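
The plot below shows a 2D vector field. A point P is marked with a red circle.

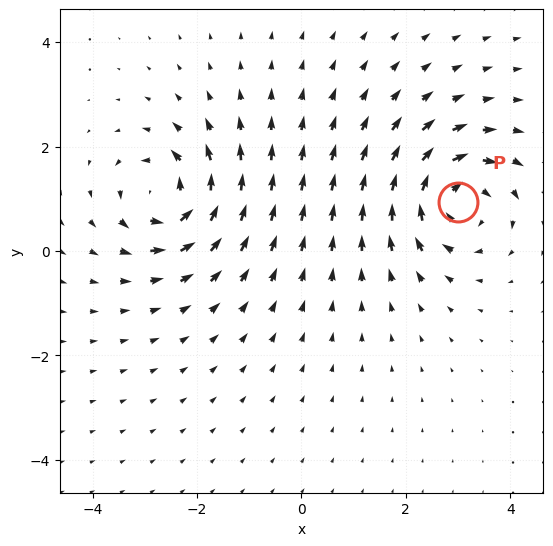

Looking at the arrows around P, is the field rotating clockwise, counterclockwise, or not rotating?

clockwise

Near P at (3.0, 0.9) the arrows circulate clockwise. The curl (z-component) there is about -6; negative curl means clockwise rotation.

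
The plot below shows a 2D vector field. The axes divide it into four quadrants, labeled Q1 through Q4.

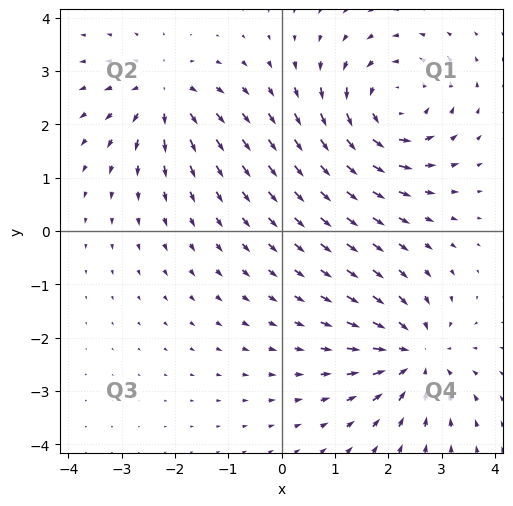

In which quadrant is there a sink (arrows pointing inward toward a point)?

The sink sits at approximately (2.5, -2.3), which lies in quadrant Q4. The divergence there is about -5, negative as expected for a sink.

Q4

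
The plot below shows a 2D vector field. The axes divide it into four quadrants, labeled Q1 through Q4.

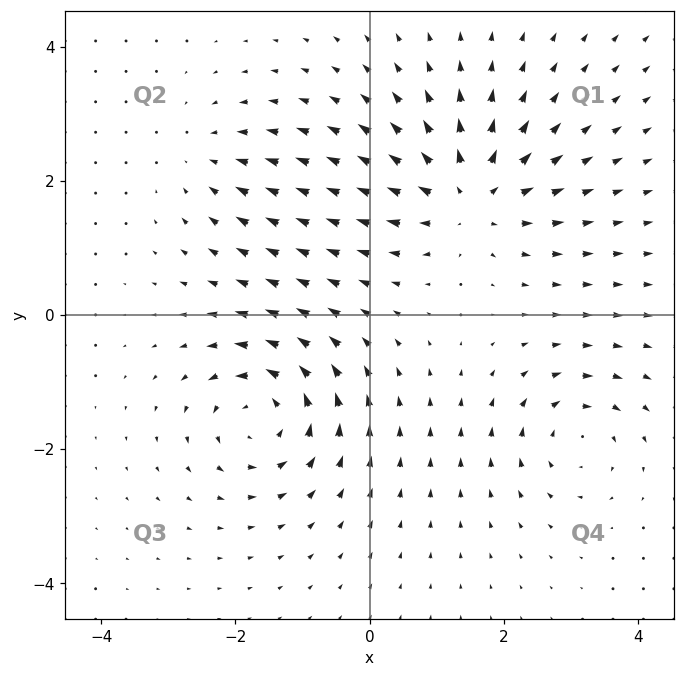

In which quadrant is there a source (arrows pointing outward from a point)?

Q1

The source sits at approximately (1.5, 1.8), which lies in quadrant Q1. The divergence there is about +5, positive as expected for a source.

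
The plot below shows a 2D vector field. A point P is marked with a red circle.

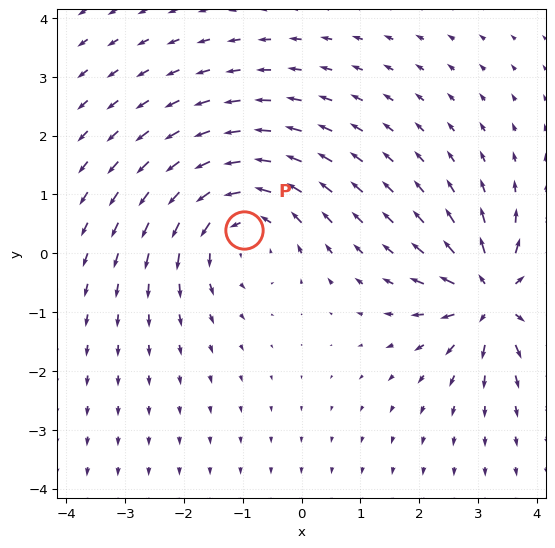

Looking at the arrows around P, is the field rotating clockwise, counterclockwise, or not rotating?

Near P at (-1.0, 0.4) the arrows circulate counterclockwise. The curl (z-component) there is about +4; positive curl means counterclockwise rotation.

counterclockwise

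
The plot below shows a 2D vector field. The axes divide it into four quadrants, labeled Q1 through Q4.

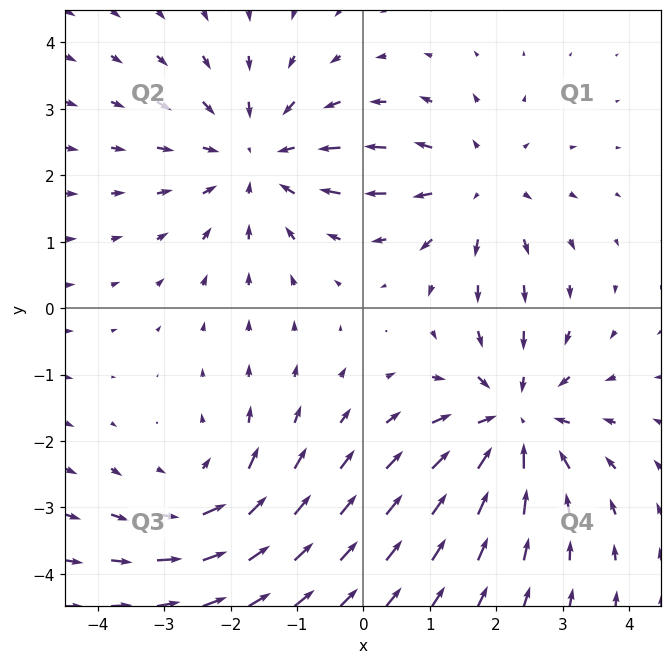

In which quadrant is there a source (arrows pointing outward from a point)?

The source sits at approximately (1.7, 1.8), which lies in quadrant Q1. The divergence there is about +3, positive as expected for a source.

Q1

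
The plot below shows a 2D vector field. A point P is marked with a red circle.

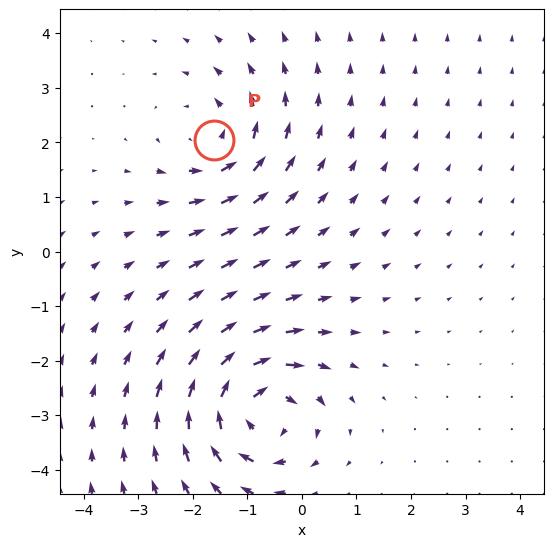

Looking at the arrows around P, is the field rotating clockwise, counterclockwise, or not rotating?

Near P at (-1.6, 2.0) the arrows circulate counterclockwise. The curl (z-component) there is about +3; positive curl means counterclockwise rotation.

counterclockwise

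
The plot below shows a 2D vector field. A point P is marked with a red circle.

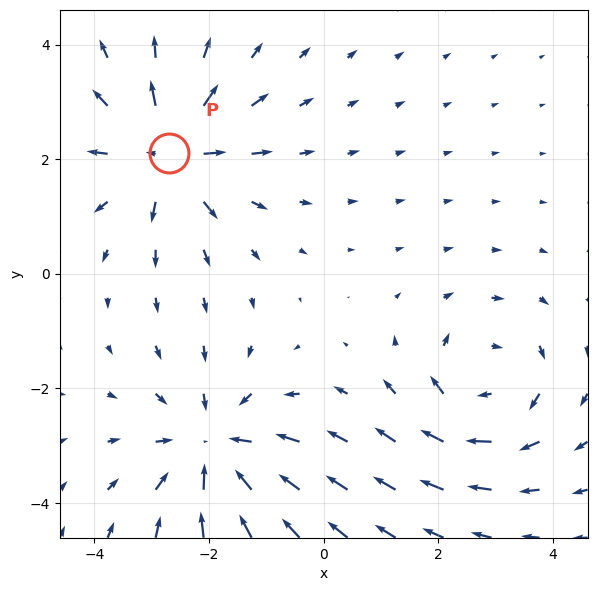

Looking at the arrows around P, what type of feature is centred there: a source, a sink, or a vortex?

At P (-2.7, 2.1) the arrows spread outward. Divergence about +4, curl ≈0 — positive divergence with near-zero curl is a source.

source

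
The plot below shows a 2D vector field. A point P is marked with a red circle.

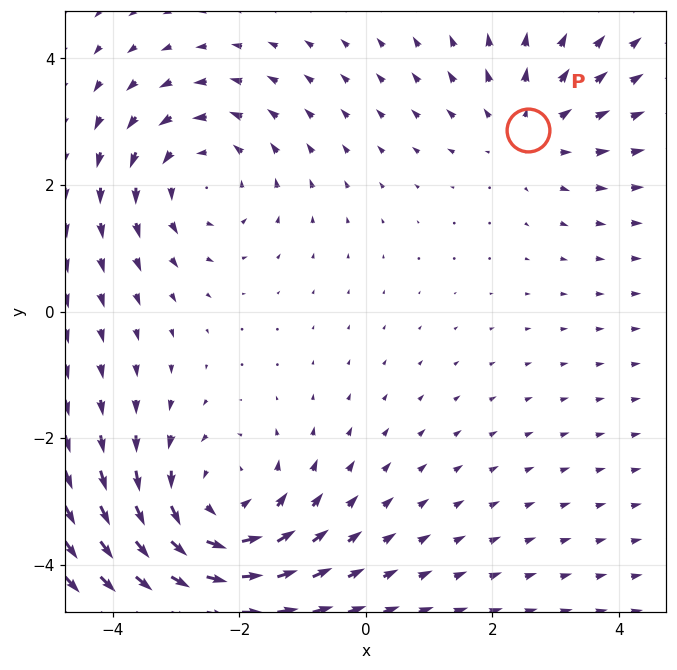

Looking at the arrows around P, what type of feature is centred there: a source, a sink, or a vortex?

At P (2.6, 2.9) the arrows spread outward. Divergence about +2, curl ≈0 — positive divergence with near-zero curl is a source.

source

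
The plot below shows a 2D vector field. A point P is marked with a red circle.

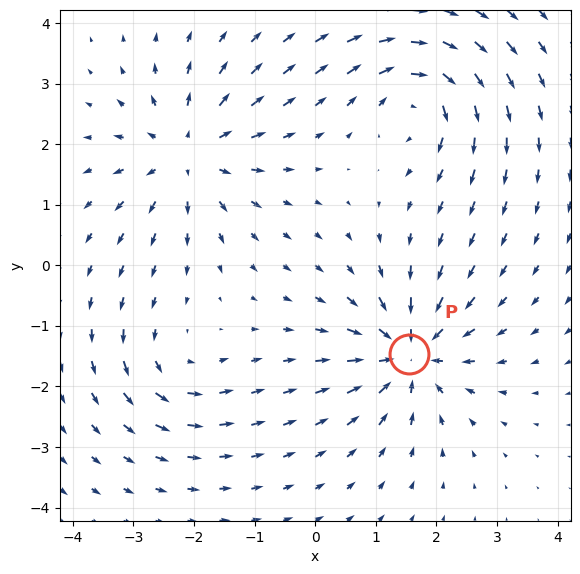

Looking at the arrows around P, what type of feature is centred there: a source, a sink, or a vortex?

At P (1.5, -1.5) the arrows converge inward. Divergence about -6, curl ≈0 — negative divergence with near-zero curl is a sink.

sink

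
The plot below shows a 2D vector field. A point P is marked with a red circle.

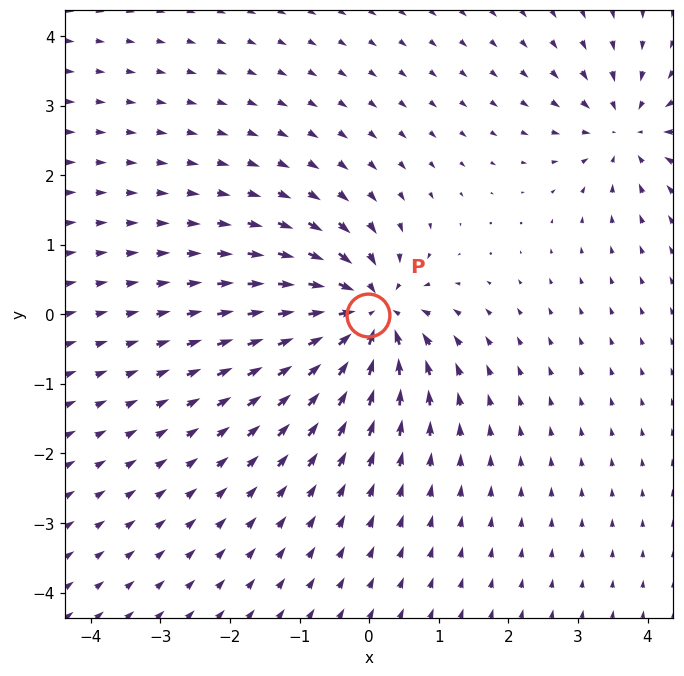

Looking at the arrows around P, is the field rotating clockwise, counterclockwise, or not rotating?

not rotating

Near P at (-0.0, -0.0) the arrows show no circulation. The curl there is ≈0.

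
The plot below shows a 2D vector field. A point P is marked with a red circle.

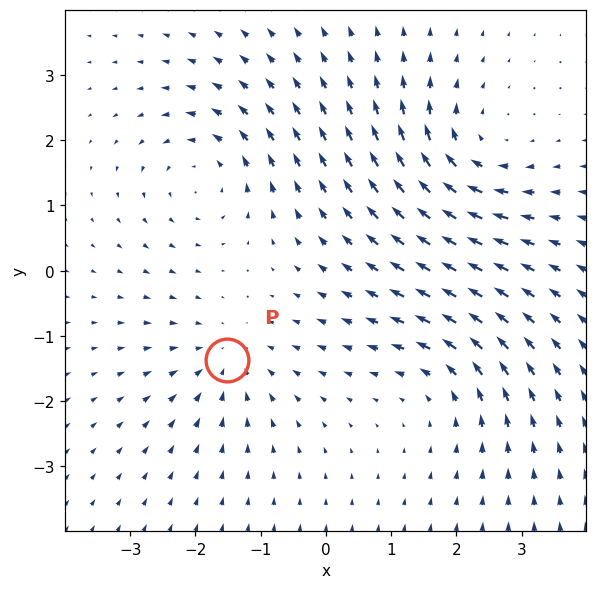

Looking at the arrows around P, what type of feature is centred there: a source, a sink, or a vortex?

At P (-1.5, -1.4) the arrows converge inward. Divergence about -4, curl ≈0 — negative divergence with near-zero curl is a sink.

sink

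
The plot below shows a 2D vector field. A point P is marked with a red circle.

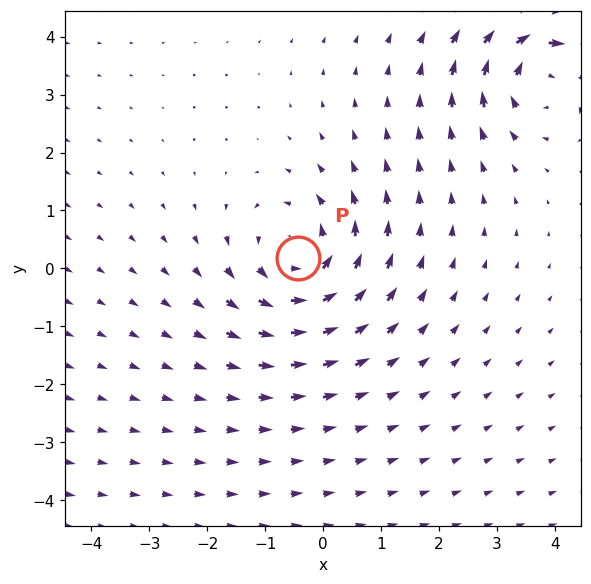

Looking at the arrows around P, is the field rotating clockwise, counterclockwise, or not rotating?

Near P at (-0.4, 0.2) the arrows circulate counterclockwise. The curl (z-component) there is about +4; positive curl means counterclockwise rotation.

counterclockwise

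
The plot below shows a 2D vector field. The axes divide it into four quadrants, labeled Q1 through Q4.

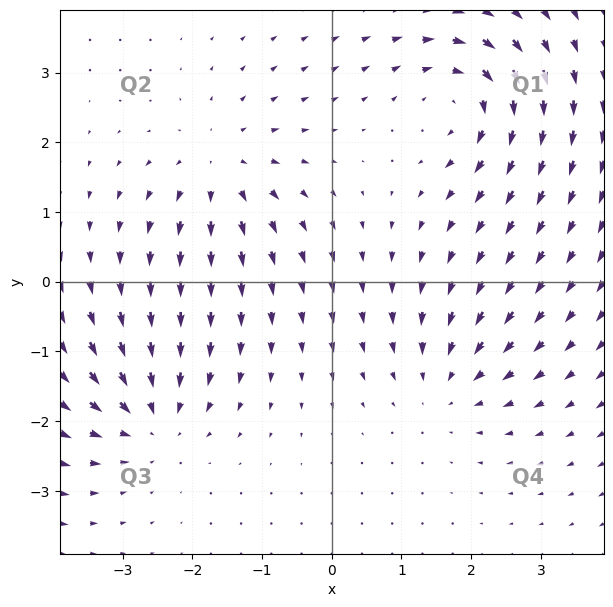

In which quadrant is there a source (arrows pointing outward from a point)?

The source sits at approximately (-1.6, 1.6), which lies in quadrant Q2. The divergence there is about +3, positive as expected for a source.

Q2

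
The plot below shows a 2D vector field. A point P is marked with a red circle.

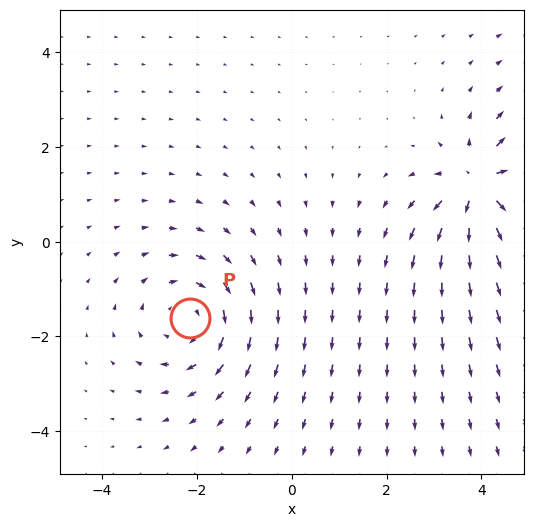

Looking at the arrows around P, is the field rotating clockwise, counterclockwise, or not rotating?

Near P at (-2.1, -1.6) the arrows circulate clockwise. The curl (z-component) there is about -3; negative curl means clockwise rotation.

clockwise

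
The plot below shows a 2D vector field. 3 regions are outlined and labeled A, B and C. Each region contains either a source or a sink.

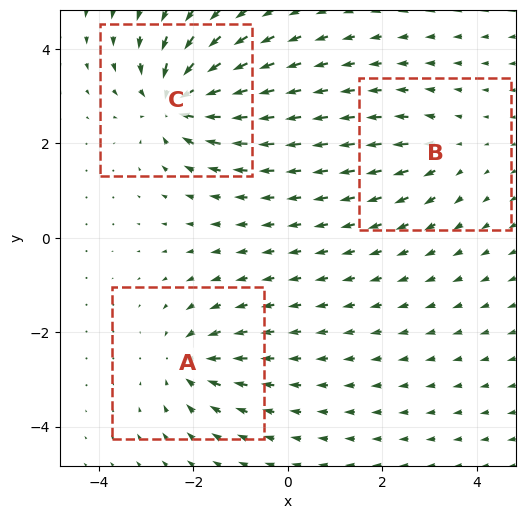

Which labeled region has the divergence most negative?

Divergence at each region's feature centre — A: about -4, B: about +3, C: about -6. Region C is most negative.

C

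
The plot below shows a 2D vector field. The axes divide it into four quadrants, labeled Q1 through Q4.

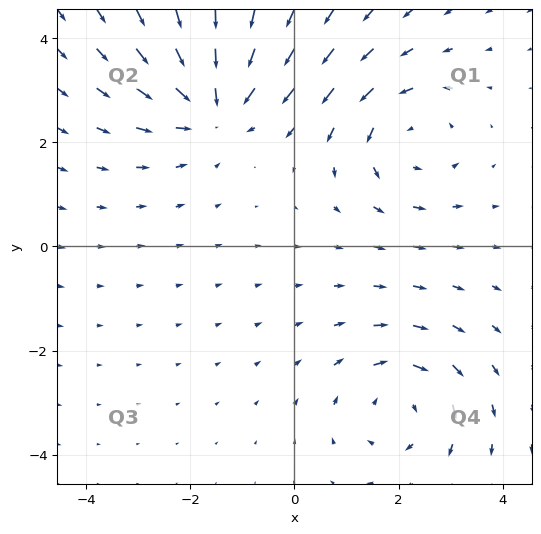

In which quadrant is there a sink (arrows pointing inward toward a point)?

Q2

The sink sits at approximately (-1.5, 2.8), which lies in quadrant Q2. The divergence there is about -4, negative as expected for a sink.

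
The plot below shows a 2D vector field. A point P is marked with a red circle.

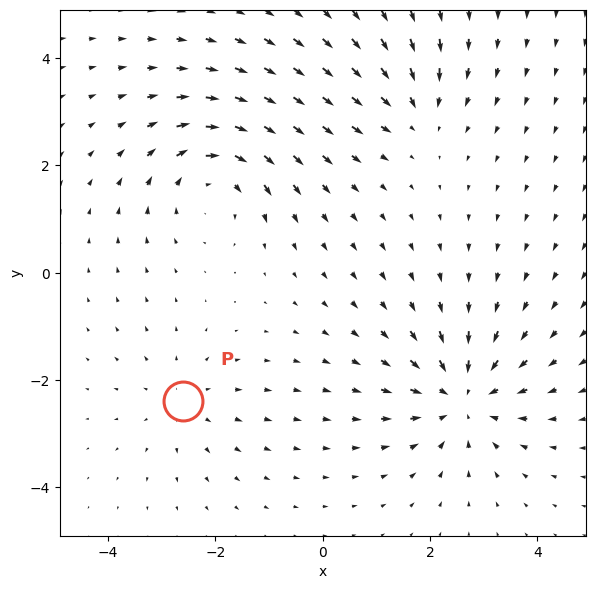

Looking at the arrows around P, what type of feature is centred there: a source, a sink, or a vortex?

At P (-2.6, -2.4) the arrows spread outward. Divergence about +2, curl ≈0 — positive divergence with near-zero curl is a source.

source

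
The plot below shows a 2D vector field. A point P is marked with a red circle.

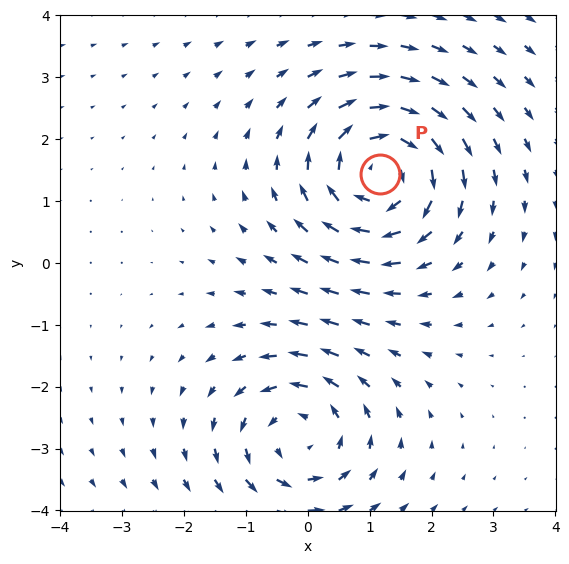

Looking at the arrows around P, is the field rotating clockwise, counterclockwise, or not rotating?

clockwise

Near P at (1.2, 1.4) the arrows circulate clockwise. The curl (z-component) there is about -5; negative curl means clockwise rotation.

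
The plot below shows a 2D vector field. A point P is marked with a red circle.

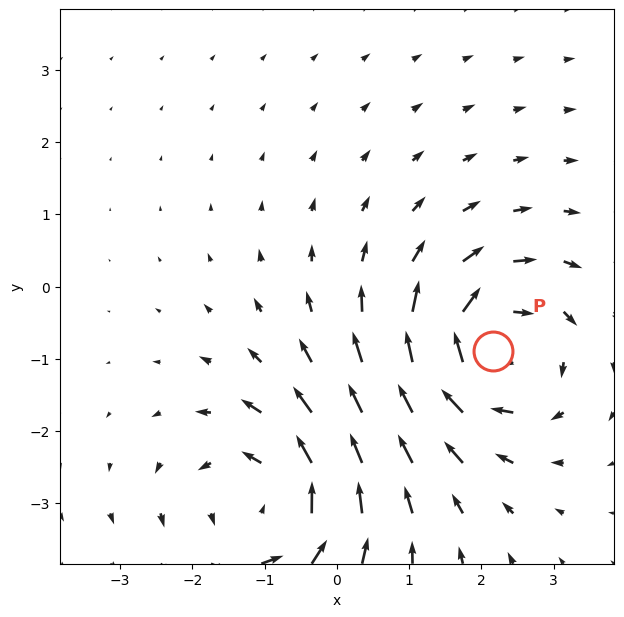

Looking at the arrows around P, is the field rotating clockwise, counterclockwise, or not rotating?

clockwise

Near P at (2.2, -0.9) the arrows circulate clockwise. The curl (z-component) there is about -4; negative curl means clockwise rotation.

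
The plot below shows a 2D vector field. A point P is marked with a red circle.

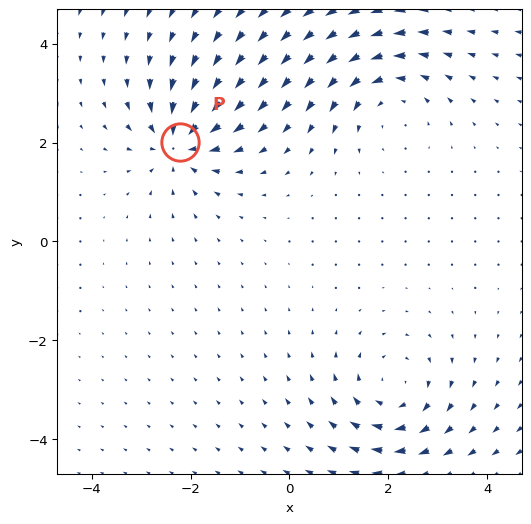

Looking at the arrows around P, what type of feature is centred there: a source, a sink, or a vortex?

sink

At P (-2.2, 2.0) the arrows converge inward. Divergence about -5, curl ≈0 — negative divergence with near-zero curl is a sink.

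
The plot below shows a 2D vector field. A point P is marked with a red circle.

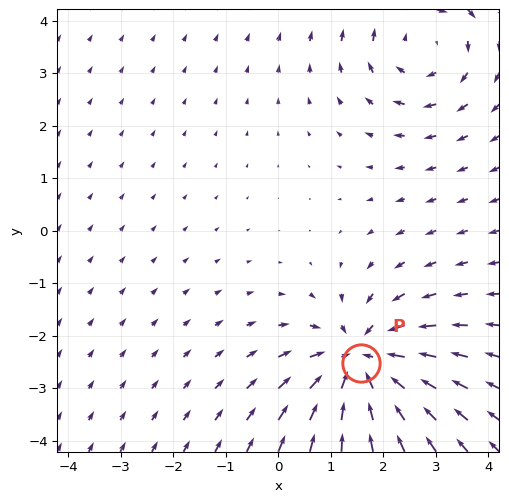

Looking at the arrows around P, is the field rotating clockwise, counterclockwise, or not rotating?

Near P at (1.6, -2.5) the arrows show no circulation. The curl there is ≈0.

not rotating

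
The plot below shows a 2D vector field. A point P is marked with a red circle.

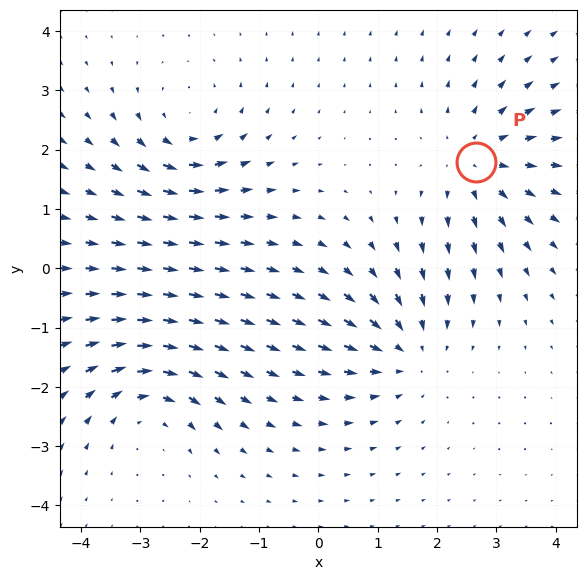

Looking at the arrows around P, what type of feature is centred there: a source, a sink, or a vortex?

At P (2.7, 1.8) the arrows spread outward. Divergence about +3, curl ≈0 — positive divergence with near-zero curl is a source.

source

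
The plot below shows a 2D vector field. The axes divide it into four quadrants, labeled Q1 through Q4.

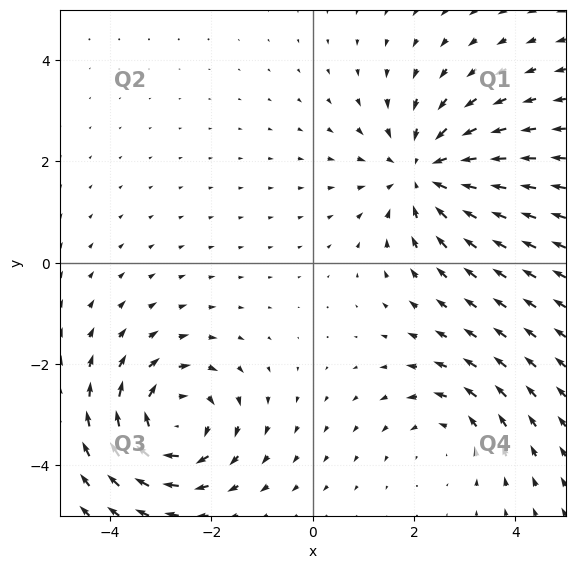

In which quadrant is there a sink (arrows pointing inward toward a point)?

Q1

The sink sits at approximately (2.2, 1.8), which lies in quadrant Q1. The divergence there is about -4, negative as expected for a sink.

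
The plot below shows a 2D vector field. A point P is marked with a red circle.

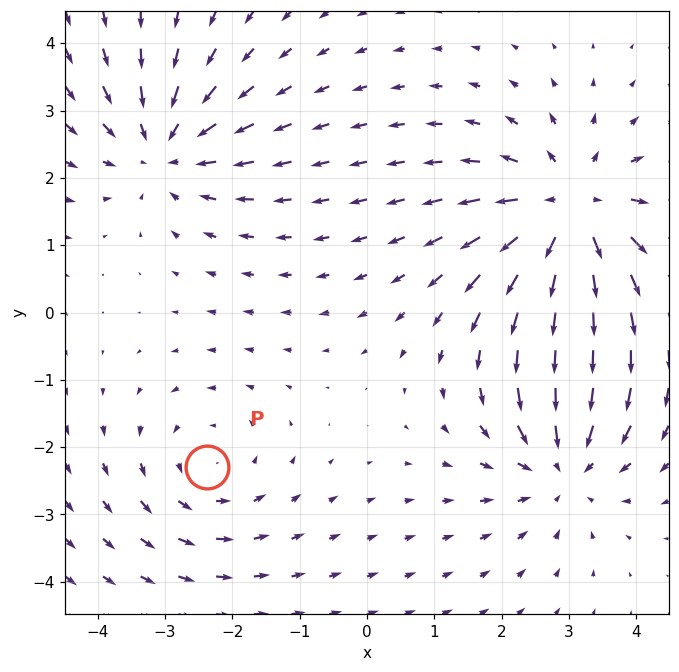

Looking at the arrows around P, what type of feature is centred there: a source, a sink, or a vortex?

At P (-2.4, -2.3) the arrows circulate counterclockwise. Divergence ≈0, curl about +2 — near-zero divergence with nonzero curl is a vortex.

vortex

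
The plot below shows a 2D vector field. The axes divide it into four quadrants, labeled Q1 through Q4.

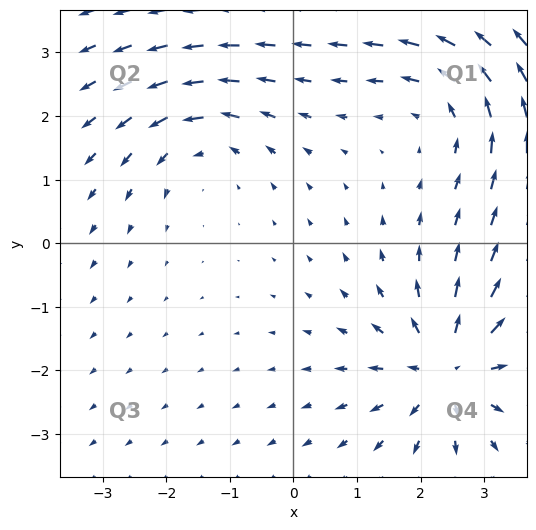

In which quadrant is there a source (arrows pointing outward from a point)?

The source sits at approximately (2.4, -2.0), which lies in quadrant Q4. The divergence there is about +5, positive as expected for a source.

Q4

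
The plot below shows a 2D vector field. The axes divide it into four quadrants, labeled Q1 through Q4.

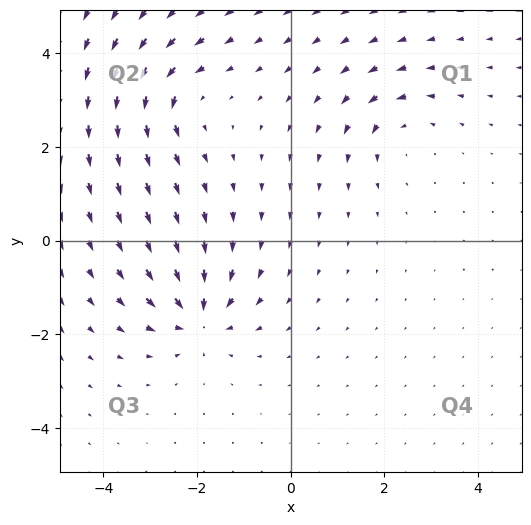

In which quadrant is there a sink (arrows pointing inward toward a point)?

The sink sits at approximately (-2.0, -1.6), which lies in quadrant Q3. The divergence there is about -6, negative as expected for a sink.

Q3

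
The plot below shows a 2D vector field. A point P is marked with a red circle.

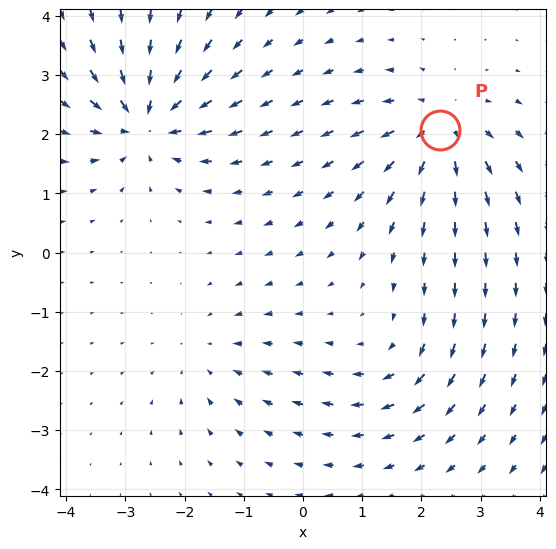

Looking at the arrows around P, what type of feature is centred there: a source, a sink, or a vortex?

At P (2.3, 2.1) the arrows spread outward. Divergence about +5, curl ≈0 — positive divergence with near-zero curl is a source.

source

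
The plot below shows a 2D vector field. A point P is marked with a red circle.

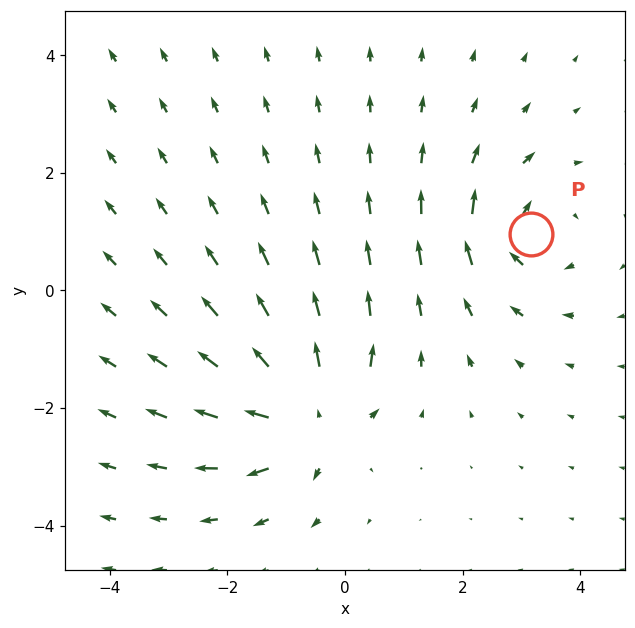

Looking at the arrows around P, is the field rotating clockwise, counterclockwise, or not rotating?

clockwise

Near P at (3.2, 1.0) the arrows circulate clockwise. The curl (z-component) there is about -3; negative curl means clockwise rotation.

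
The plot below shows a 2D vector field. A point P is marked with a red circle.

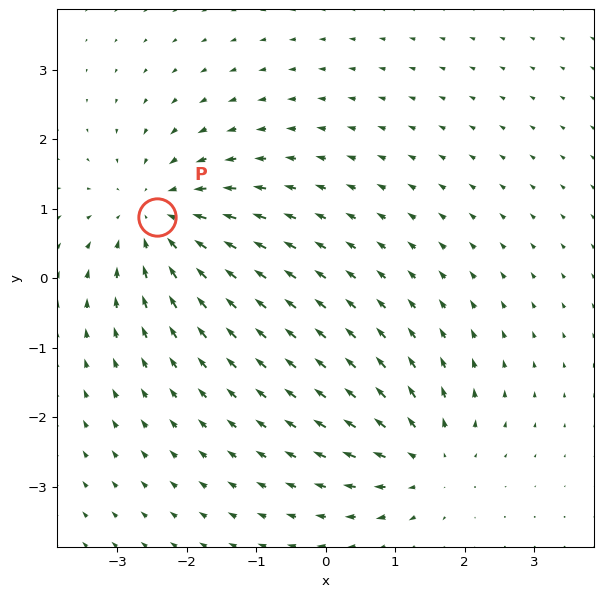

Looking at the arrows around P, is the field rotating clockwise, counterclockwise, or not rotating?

Near P at (-2.4, 0.9) the arrows show no circulation. The curl there is ≈0.

not rotating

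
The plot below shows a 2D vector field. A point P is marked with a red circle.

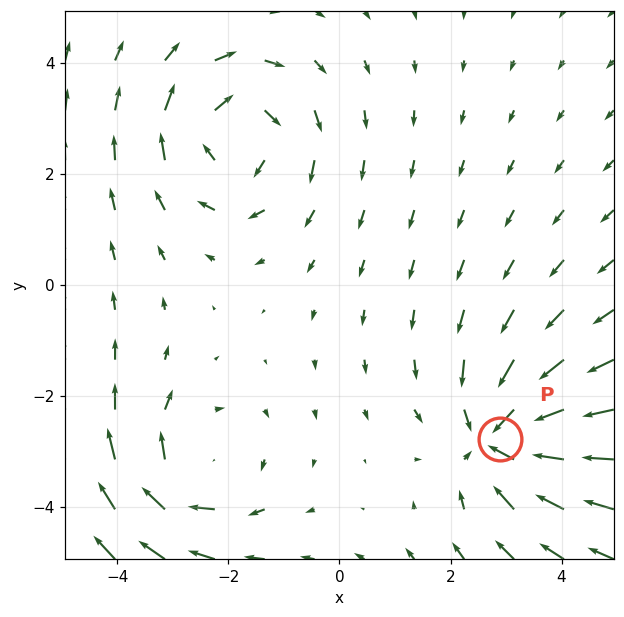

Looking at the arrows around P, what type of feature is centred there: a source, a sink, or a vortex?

At P (2.9, -2.8) the arrows converge inward. Divergence about -4, curl ≈0 — negative divergence with near-zero curl is a sink.

sink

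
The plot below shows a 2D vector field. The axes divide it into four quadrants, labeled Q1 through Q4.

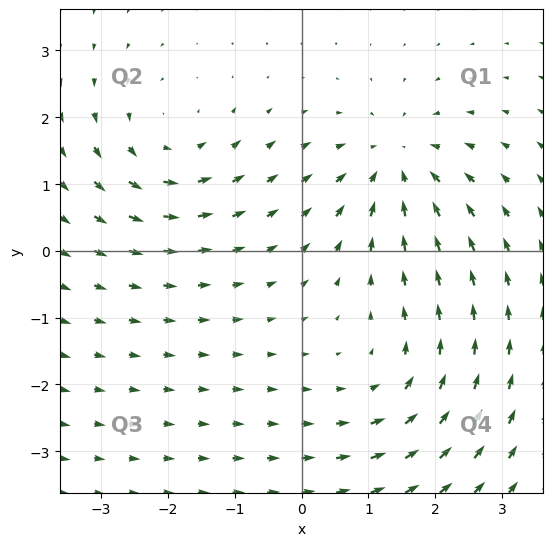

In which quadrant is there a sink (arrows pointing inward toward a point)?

The sink sits at approximately (1.4, 1.3), which lies in quadrant Q1. The divergence there is about -4, negative as expected for a sink.

Q1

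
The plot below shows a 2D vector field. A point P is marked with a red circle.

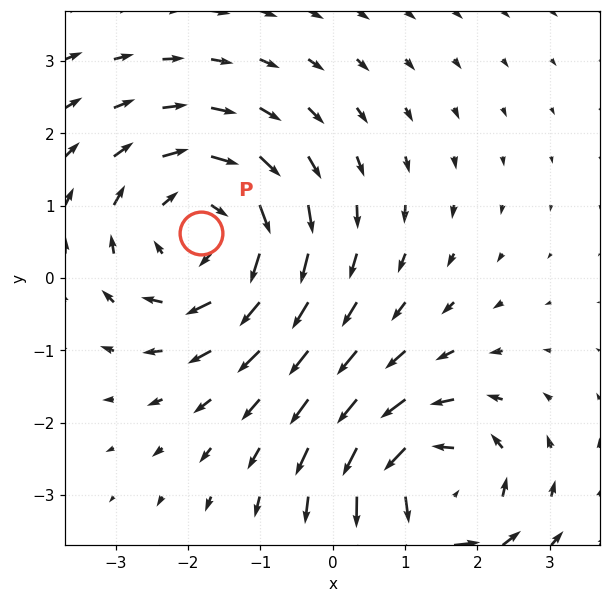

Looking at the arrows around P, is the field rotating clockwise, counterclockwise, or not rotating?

clockwise

Near P at (-1.8, 0.6) the arrows circulate clockwise. The curl (z-component) there is about -3; negative curl means clockwise rotation.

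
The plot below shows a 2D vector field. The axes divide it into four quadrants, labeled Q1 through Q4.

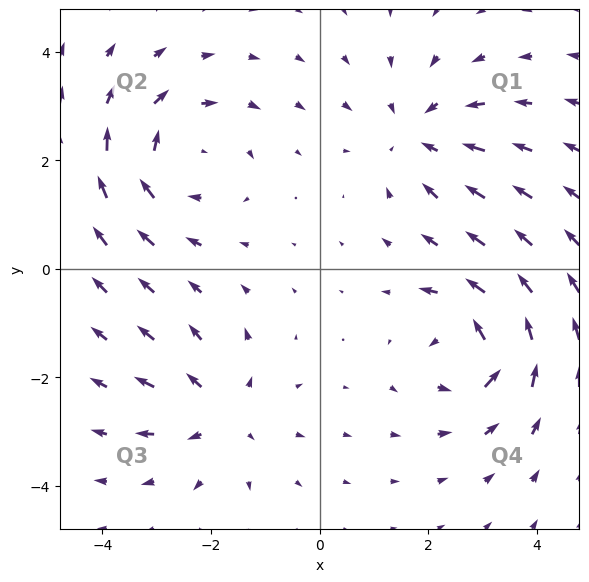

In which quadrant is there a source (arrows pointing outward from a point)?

Q3

The source sits at approximately (-1.8, -2.7), which lies in quadrant Q3. The divergence there is about +4, positive as expected for a source.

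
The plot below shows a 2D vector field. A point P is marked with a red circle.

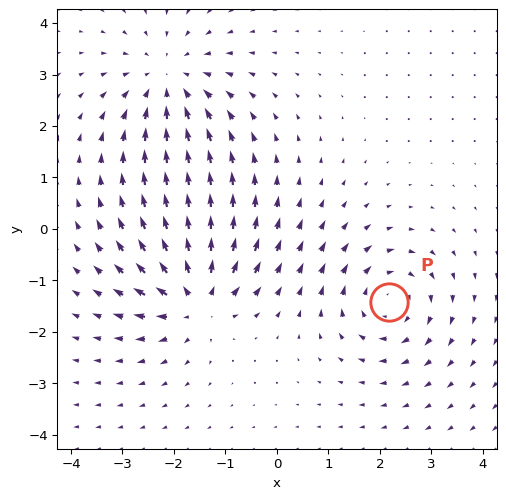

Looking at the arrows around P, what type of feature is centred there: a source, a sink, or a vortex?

vortex

At P (2.2, -1.4) the arrows circulate clockwise. Divergence ≈0, curl about -3 — near-zero divergence with nonzero curl is a vortex.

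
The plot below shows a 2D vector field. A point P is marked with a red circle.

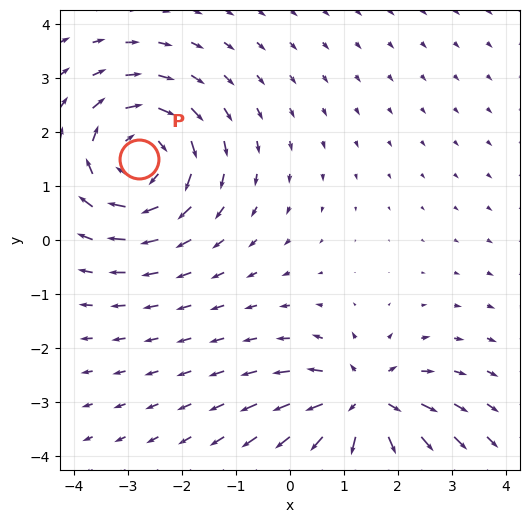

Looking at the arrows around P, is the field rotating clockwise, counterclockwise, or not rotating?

Near P at (-2.8, 1.5) the arrows circulate clockwise. The curl (z-component) there is about -4; negative curl means clockwise rotation.

clockwise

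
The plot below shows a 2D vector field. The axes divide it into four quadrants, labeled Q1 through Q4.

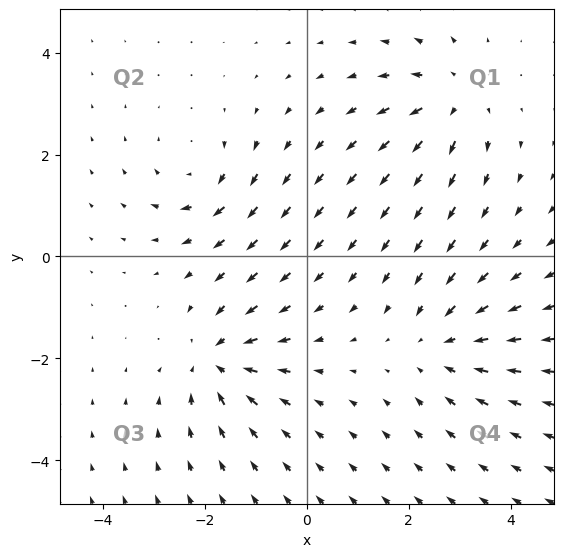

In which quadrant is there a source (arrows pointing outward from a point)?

Q1

The source sits at approximately (2.9, 3.1), which lies in quadrant Q1. The divergence there is about +4, positive as expected for a source.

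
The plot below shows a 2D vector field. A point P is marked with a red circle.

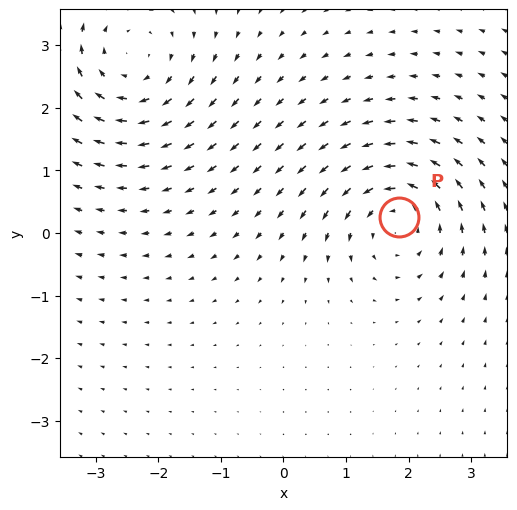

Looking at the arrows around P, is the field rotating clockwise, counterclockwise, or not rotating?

Near P at (1.9, 0.3) the arrows circulate counterclockwise. The curl (z-component) there is about +4; positive curl means counterclockwise rotation.

counterclockwise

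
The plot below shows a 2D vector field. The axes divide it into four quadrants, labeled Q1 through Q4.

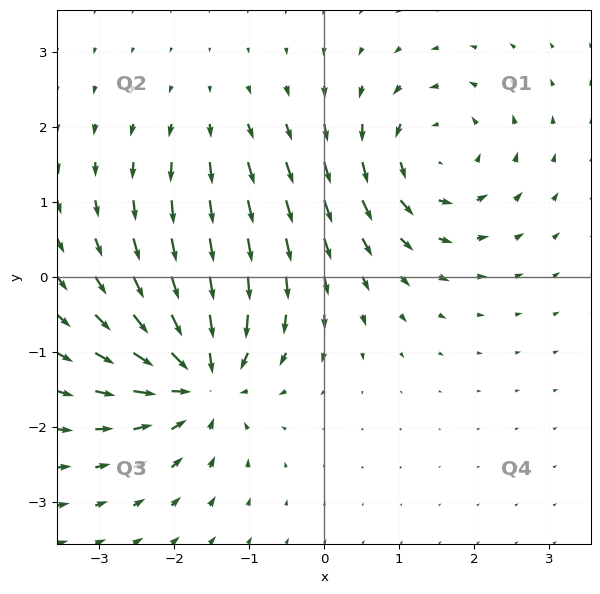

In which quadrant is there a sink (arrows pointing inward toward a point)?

Q3

The sink sits at approximately (-1.6, -1.3), which lies in quadrant Q3. The divergence there is about -6, negative as expected for a sink.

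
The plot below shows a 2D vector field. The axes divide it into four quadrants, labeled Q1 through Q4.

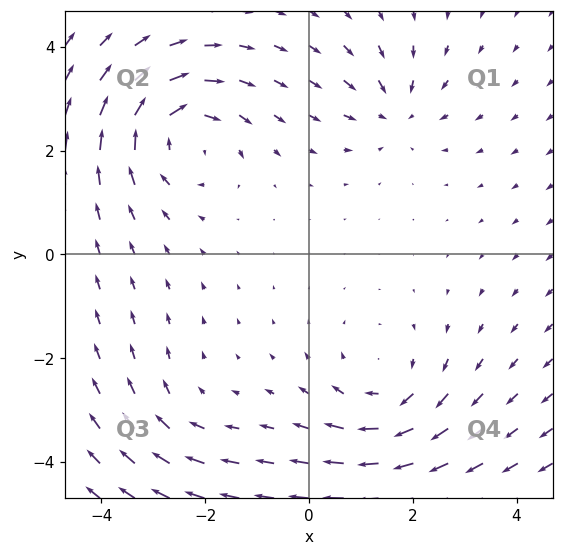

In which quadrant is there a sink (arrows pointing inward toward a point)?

Q1

The sink sits at approximately (1.7, 2.8), which lies in quadrant Q1. The divergence there is about -4, negative as expected for a sink.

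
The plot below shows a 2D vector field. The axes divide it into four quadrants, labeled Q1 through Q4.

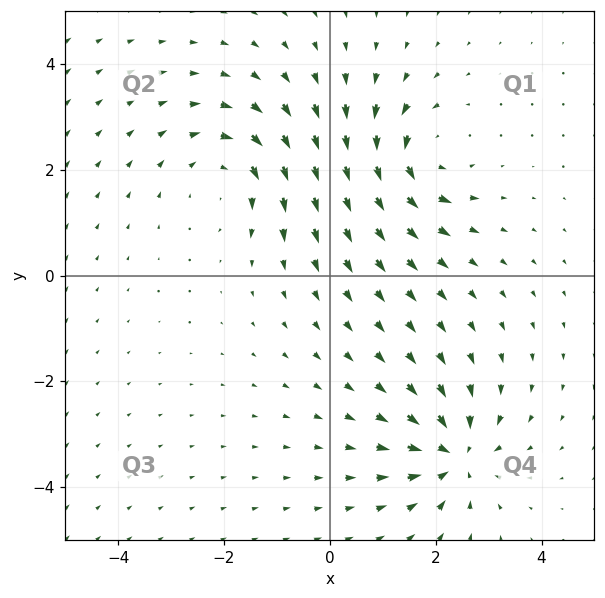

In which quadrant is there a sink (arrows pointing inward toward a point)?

Q4

The sink sits at approximately (2.4, -3.4), which lies in quadrant Q4. The divergence there is about -6, negative as expected for a sink.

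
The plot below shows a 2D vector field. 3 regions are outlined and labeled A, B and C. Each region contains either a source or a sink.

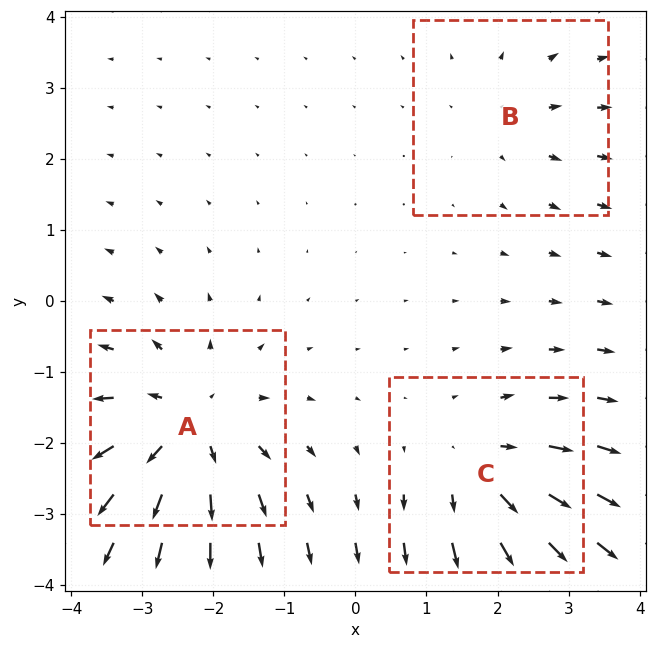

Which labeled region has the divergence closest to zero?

Divergence at each region's feature centre — A: about +5, B: about +2, C: about +3. Region B is closest to zero.

B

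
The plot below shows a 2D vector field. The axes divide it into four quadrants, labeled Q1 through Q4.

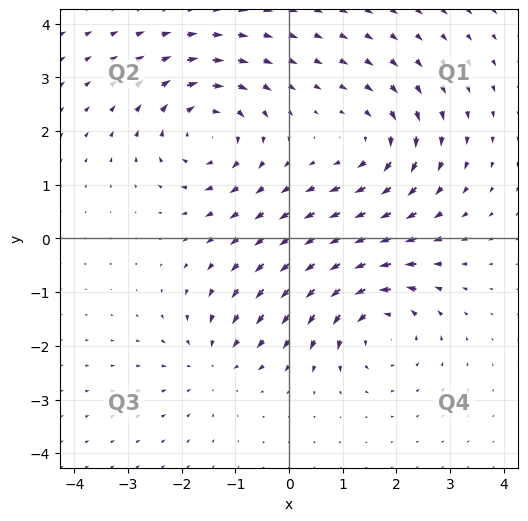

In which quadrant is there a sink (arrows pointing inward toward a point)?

The sink sits at approximately (-1.4, -2.3), which lies in quadrant Q3. The divergence there is about -4, negative as expected for a sink.

Q3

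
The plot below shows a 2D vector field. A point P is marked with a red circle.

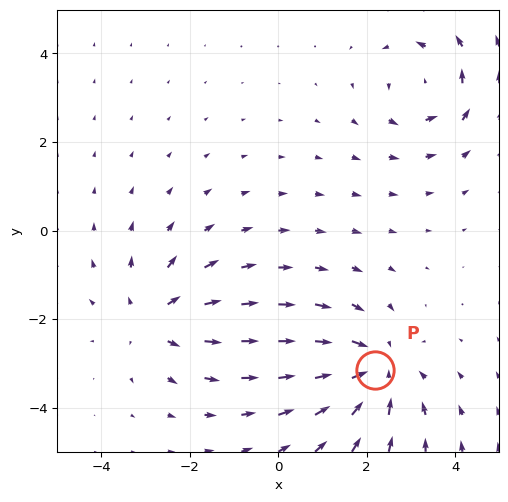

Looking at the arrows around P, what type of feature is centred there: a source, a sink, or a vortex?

At P (2.2, -3.1) the arrows converge inward. Divergence about -4, curl ≈0 — negative divergence with near-zero curl is a sink.

sink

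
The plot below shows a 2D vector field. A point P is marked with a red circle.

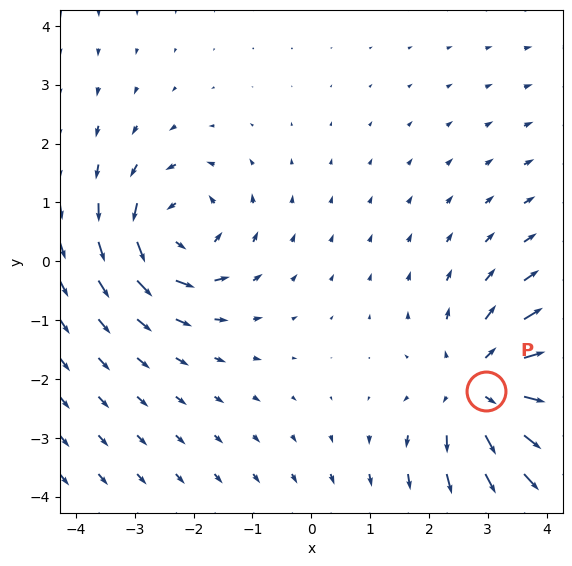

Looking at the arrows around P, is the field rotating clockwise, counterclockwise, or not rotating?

Near P at (3.0, -2.2) the arrows show no circulation. The curl there is ≈0.

not rotating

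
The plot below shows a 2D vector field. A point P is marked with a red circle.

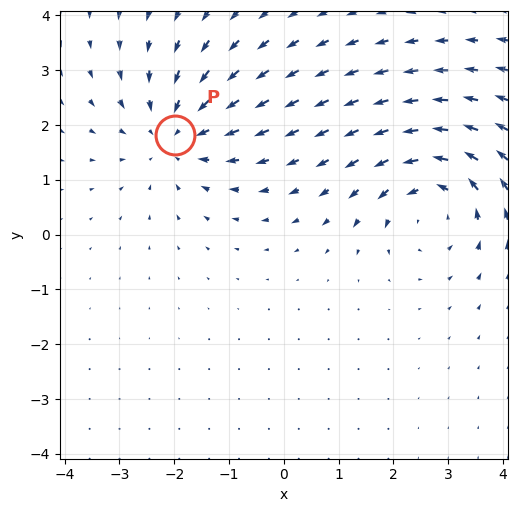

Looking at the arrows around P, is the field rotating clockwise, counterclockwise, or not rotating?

Near P at (-2.0, 1.8) the arrows show no circulation. The curl there is ≈0.

not rotating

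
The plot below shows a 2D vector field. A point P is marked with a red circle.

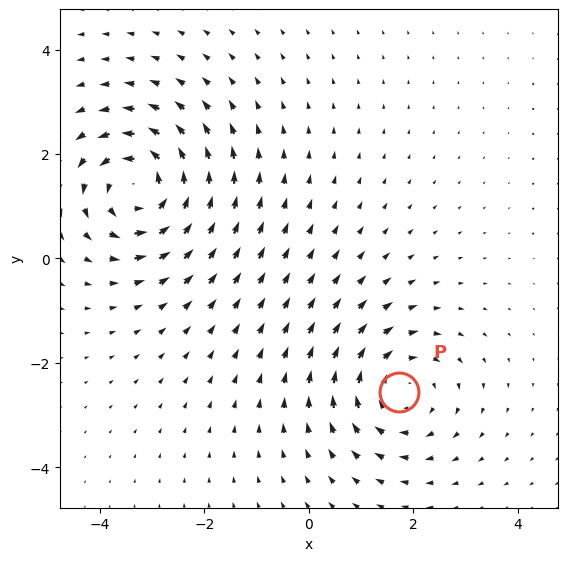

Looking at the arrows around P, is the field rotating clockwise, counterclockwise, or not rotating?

Near P at (1.7, -2.6) the arrows circulate clockwise. The curl (z-component) there is about -4; negative curl means clockwise rotation.

clockwise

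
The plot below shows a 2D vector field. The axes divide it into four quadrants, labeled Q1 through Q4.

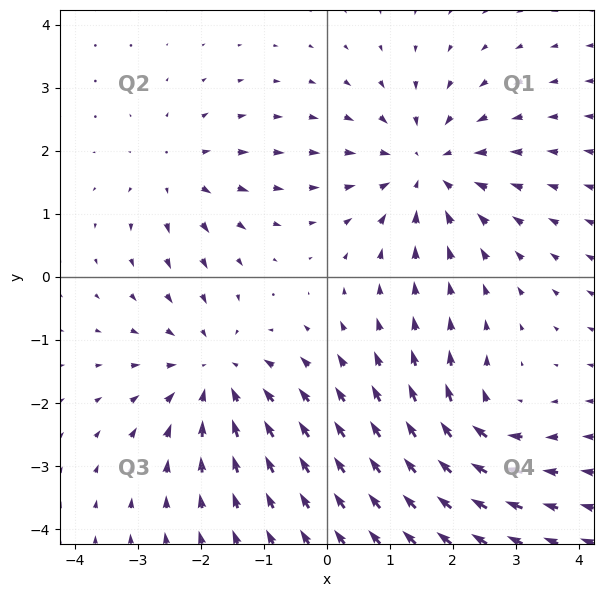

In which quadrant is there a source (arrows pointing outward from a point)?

The source sits at approximately (-2.4, 1.6), which lies in quadrant Q2. The divergence there is about +3, positive as expected for a source.

Q2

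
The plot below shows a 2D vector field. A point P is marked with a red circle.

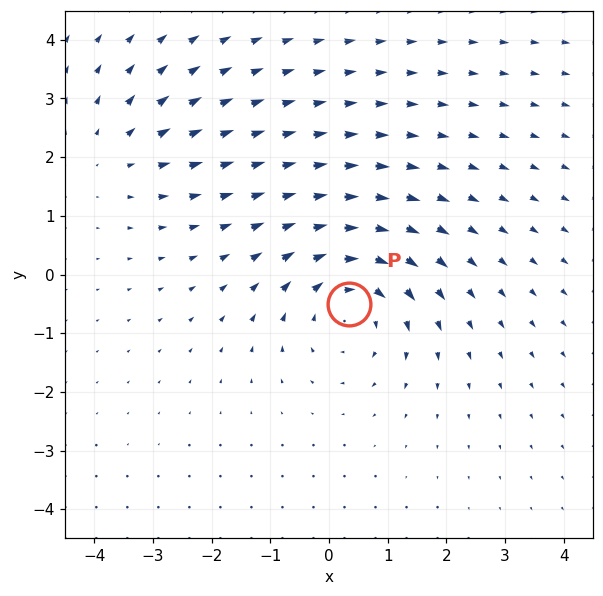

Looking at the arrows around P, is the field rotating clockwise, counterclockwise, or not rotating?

clockwise

Near P at (0.3, -0.5) the arrows circulate clockwise. The curl (z-component) there is about -4; negative curl means clockwise rotation.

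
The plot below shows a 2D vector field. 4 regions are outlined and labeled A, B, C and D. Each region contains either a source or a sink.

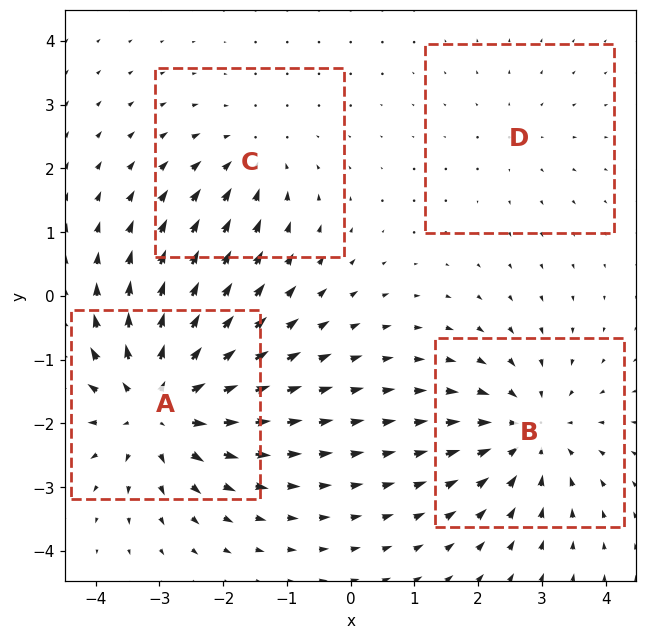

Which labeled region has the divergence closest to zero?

D

Divergence at each region's feature centre — A: about +6, B: about -5, C: about -3, D: about +2. Region D is closest to zero.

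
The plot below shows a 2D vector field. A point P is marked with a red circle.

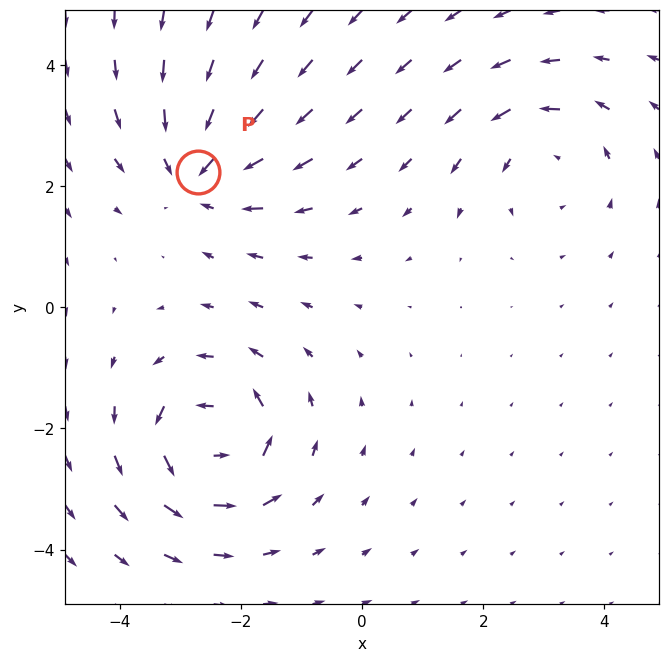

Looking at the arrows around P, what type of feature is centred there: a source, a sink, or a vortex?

sink

At P (-2.7, 2.2) the arrows converge inward. Divergence about -3, curl ≈0 — negative divergence with near-zero curl is a sink.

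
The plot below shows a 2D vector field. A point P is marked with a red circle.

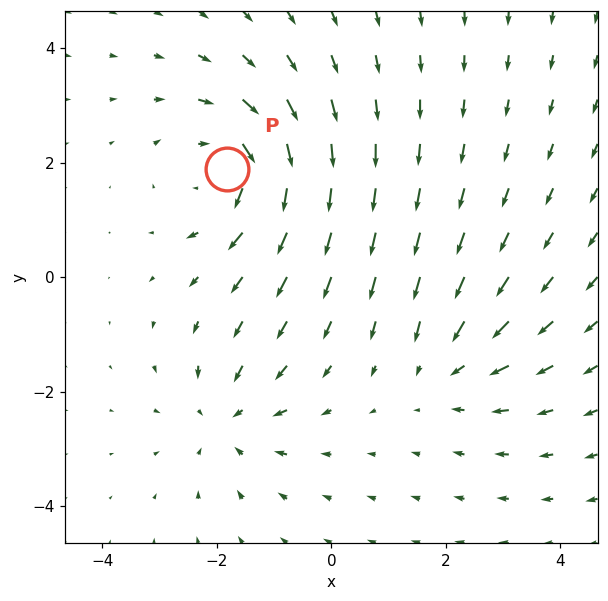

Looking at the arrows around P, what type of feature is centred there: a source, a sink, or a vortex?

At P (-1.8, 1.9) the arrows circulate clockwise. Divergence ≈0, curl about -4 — near-zero divergence with nonzero curl is a vortex.

vortex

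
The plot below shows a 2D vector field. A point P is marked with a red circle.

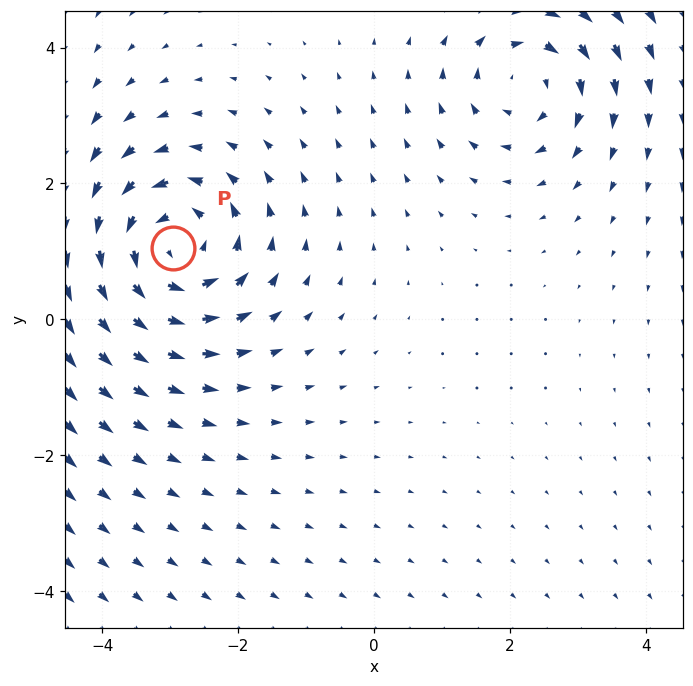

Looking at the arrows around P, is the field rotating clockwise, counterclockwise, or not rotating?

Near P at (-3.0, 1.1) the arrows circulate counterclockwise. The curl (z-component) there is about +4; positive curl means counterclockwise rotation.

counterclockwise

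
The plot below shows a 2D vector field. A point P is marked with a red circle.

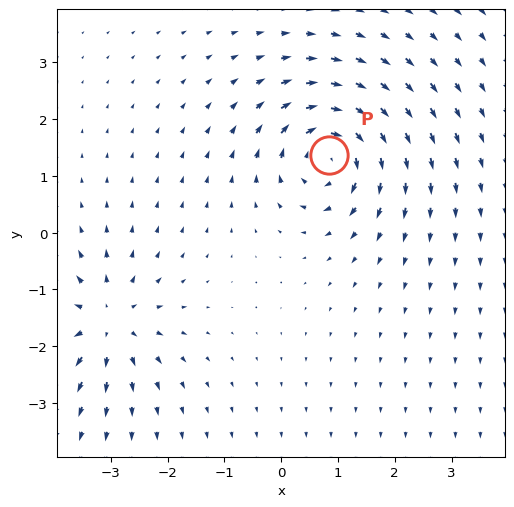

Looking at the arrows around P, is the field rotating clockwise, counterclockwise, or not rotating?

Near P at (0.8, 1.4) the arrows circulate clockwise. The curl (z-component) there is about -7; negative curl means clockwise rotation.

clockwise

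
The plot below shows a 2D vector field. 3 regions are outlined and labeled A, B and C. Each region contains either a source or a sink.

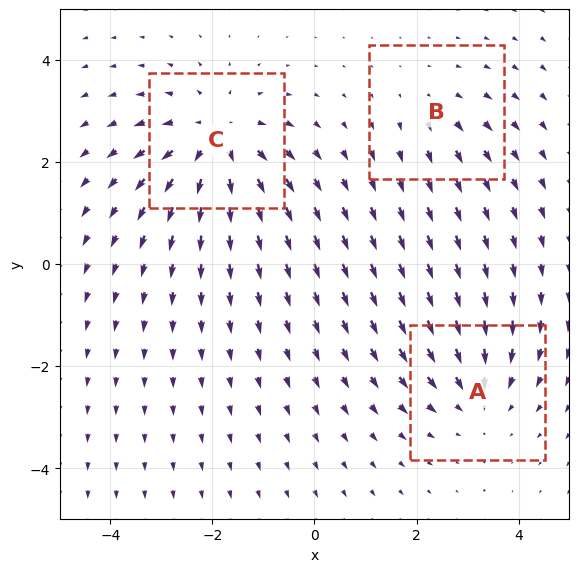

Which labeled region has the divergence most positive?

C

Divergence at each region's feature centre — A: about -3, B: about +2, C: about +4. Region C is most positive.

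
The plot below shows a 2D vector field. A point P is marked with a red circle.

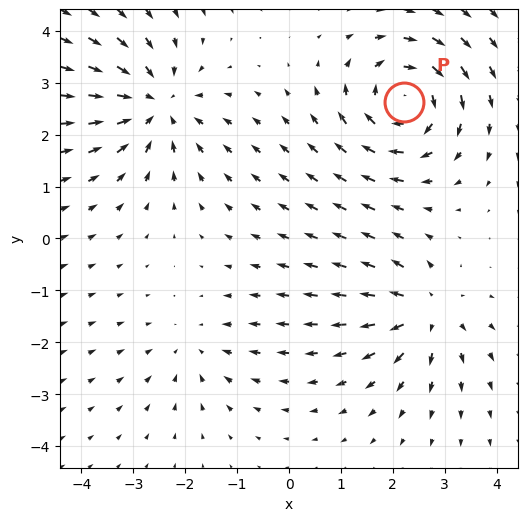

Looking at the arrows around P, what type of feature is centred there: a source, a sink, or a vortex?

vortex

At P (2.2, 2.6) the arrows circulate clockwise. Divergence ≈0, curl about -6 — near-zero divergence with nonzero curl is a vortex.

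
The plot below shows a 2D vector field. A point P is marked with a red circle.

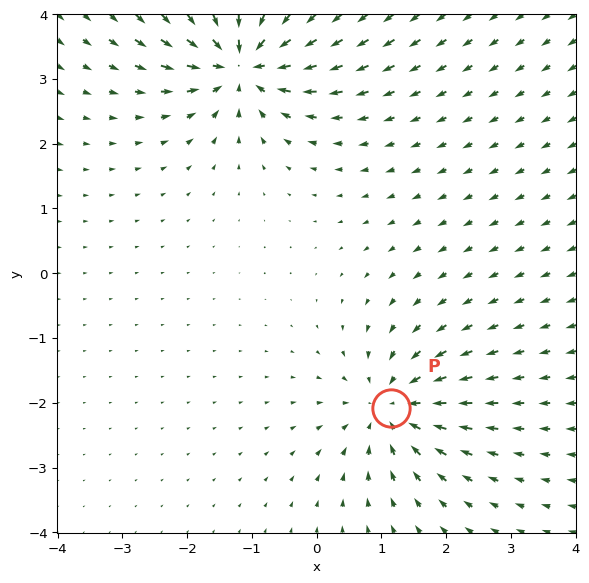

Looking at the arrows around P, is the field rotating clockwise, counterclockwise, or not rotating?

Near P at (1.2, -2.1) the arrows show no circulation. The curl there is ≈0.

not rotating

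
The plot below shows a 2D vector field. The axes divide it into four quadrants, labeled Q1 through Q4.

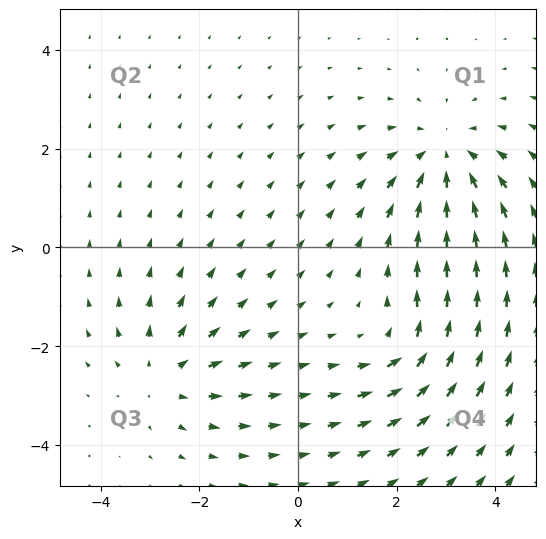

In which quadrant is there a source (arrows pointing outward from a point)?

The source sits at approximately (-2.7, -2.6), which lies in quadrant Q3. The divergence there is about +4, positive as expected for a source.

Q3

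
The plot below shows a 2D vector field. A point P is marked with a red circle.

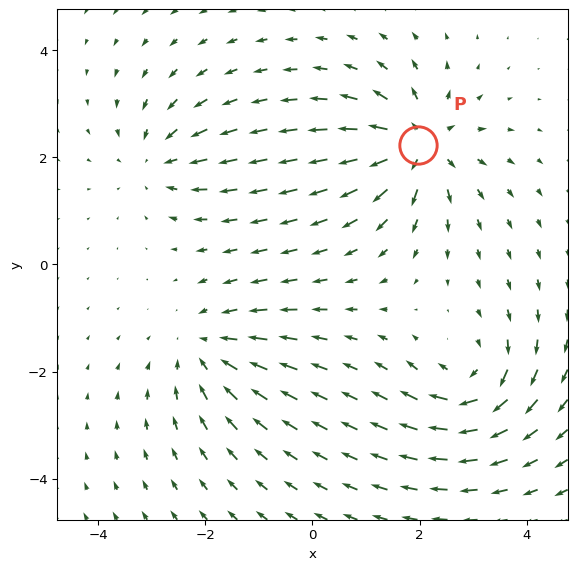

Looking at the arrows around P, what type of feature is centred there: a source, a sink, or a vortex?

source

At P (2.0, 2.2) the arrows spread outward. Divergence about +7, curl ≈0 — positive divergence with near-zero curl is a source.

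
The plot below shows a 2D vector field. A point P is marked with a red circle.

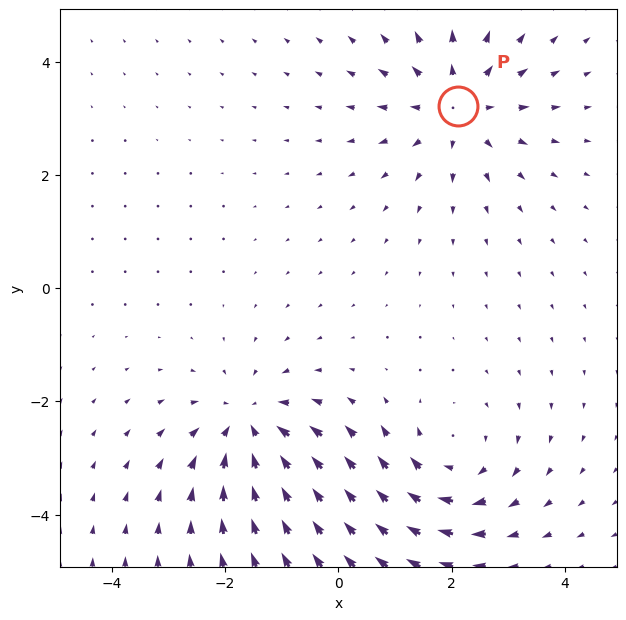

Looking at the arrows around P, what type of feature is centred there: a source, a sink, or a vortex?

source

At P (2.1, 3.2) the arrows spread outward. Divergence about +5, curl ≈0 — positive divergence with near-zero curl is a source.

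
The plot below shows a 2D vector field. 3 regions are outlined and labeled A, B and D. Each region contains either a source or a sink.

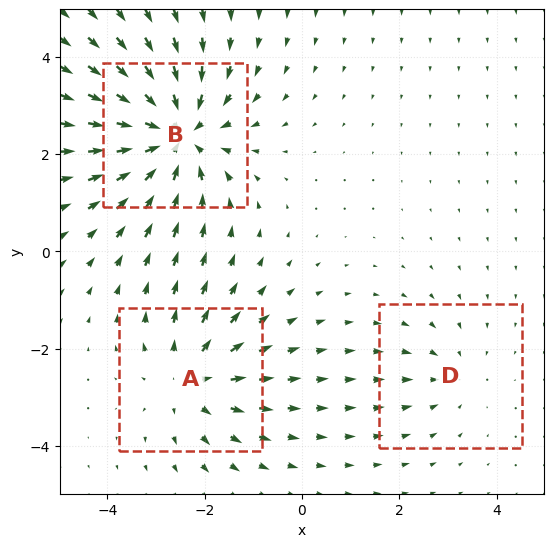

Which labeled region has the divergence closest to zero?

Divergence at each region's feature centre — A: about +3, B: about -5, D: about -2. Region D is closest to zero.

D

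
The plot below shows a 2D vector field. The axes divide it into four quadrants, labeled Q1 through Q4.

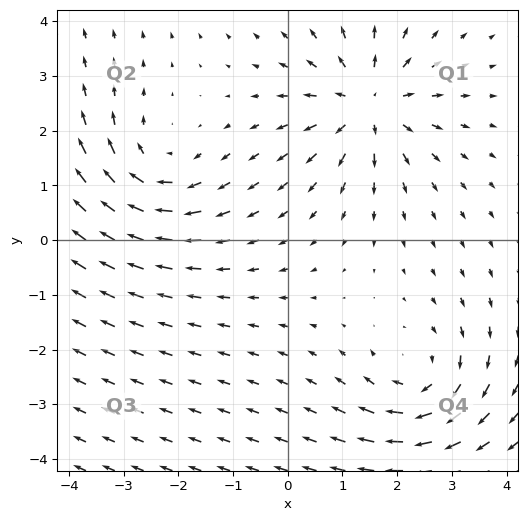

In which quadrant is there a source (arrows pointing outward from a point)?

The source sits at approximately (1.5, 2.5), which lies in quadrant Q1. The divergence there is about +4, positive as expected for a source.

Q1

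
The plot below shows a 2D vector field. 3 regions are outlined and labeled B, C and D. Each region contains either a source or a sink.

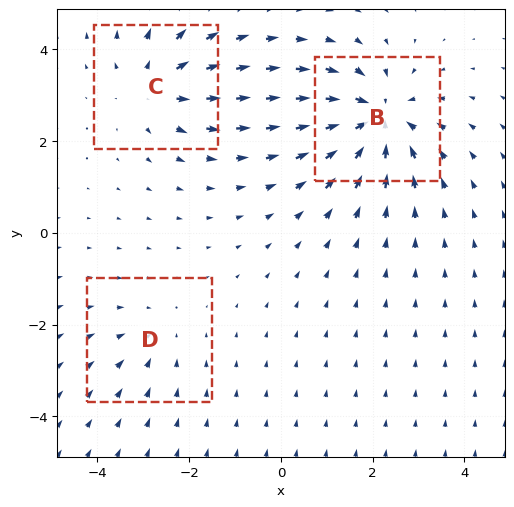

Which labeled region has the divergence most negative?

Divergence at each region's feature centre — B: about -5, C: about +3, D: about -2. Region B is most negative.

B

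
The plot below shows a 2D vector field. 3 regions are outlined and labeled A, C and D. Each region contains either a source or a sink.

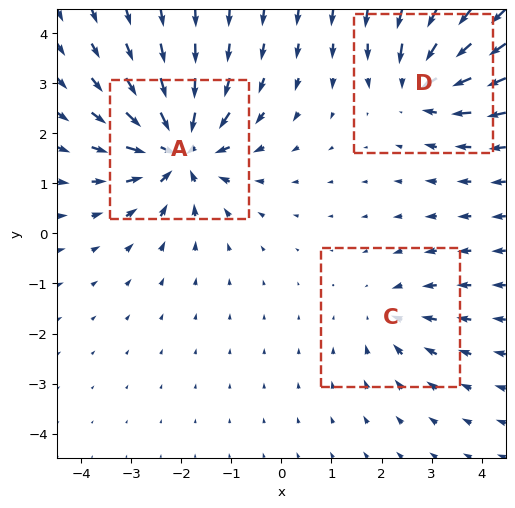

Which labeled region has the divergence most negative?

Divergence at each region's feature centre — A: about -5, C: about -2, D: about -4. Region A is most negative.

A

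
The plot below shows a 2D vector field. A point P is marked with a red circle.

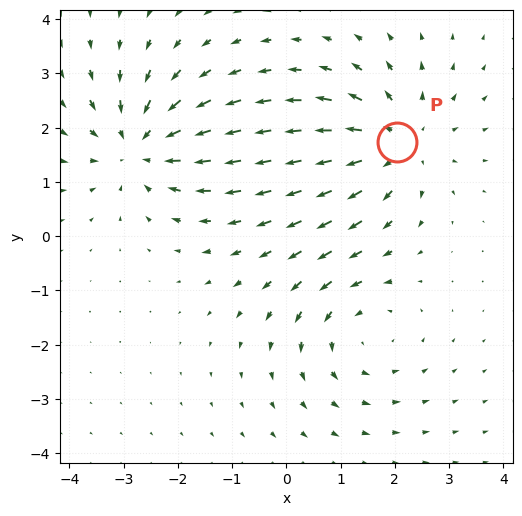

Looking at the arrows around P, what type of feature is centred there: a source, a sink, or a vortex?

At P (2.0, 1.7) the arrows spread outward. Divergence about +4, curl ≈0 — positive divergence with near-zero curl is a source.

source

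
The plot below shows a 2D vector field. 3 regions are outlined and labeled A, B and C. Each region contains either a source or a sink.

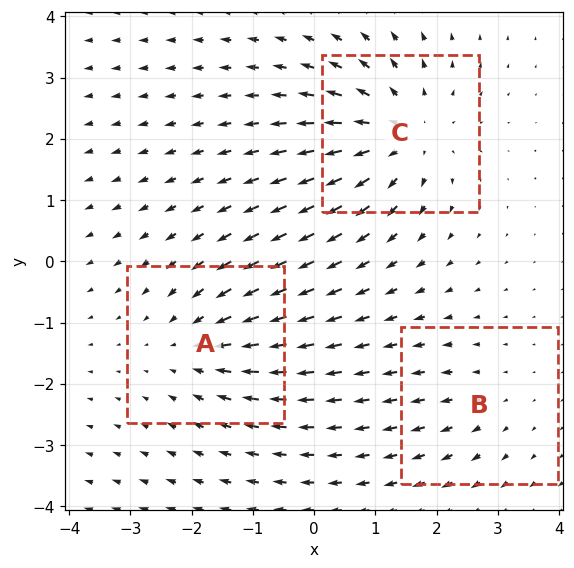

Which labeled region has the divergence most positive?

C

Divergence at each region's feature centre — A: about -3, B: about +2, C: about +4. Region C is most positive.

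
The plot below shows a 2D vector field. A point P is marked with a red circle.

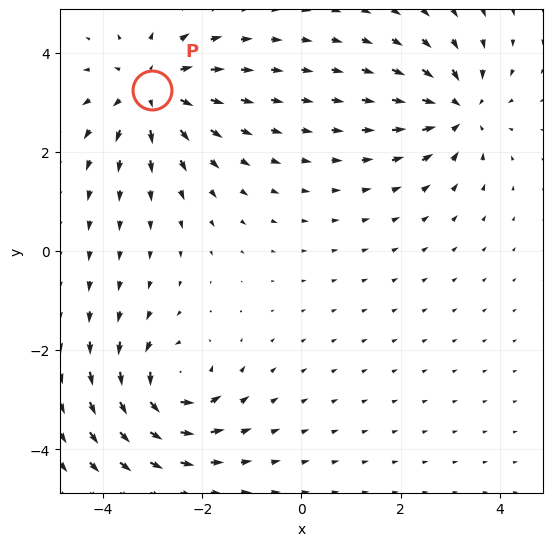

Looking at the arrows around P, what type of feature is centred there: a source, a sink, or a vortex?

source

At P (-3.0, 3.2) the arrows spread outward. Divergence about +5, curl ≈0 — positive divergence with near-zero curl is a source.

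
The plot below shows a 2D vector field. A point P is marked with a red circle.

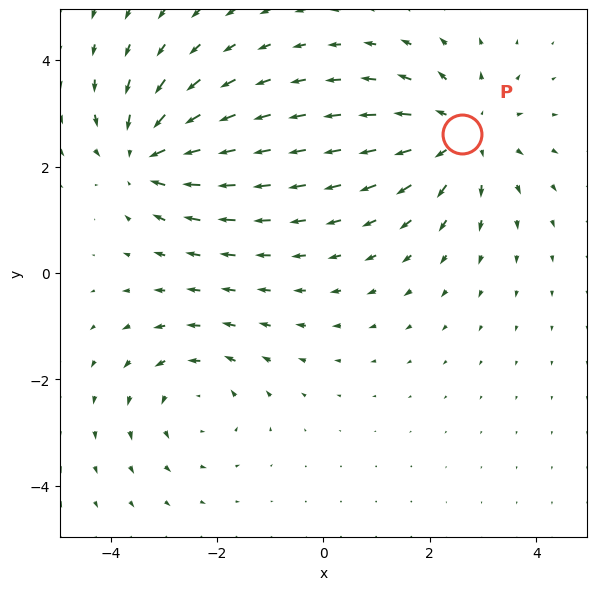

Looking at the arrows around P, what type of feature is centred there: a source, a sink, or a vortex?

source

At P (2.6, 2.6) the arrows spread outward. Divergence about +3, curl ≈0 — positive divergence with near-zero curl is a source.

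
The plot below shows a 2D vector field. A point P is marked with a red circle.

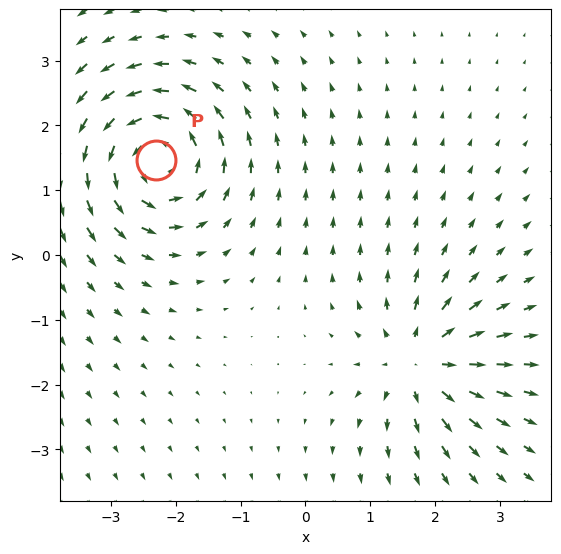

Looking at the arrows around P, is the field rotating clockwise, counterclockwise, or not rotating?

counterclockwise

Near P at (-2.3, 1.5) the arrows circulate counterclockwise. The curl (z-component) there is about +5; positive curl means counterclockwise rotation.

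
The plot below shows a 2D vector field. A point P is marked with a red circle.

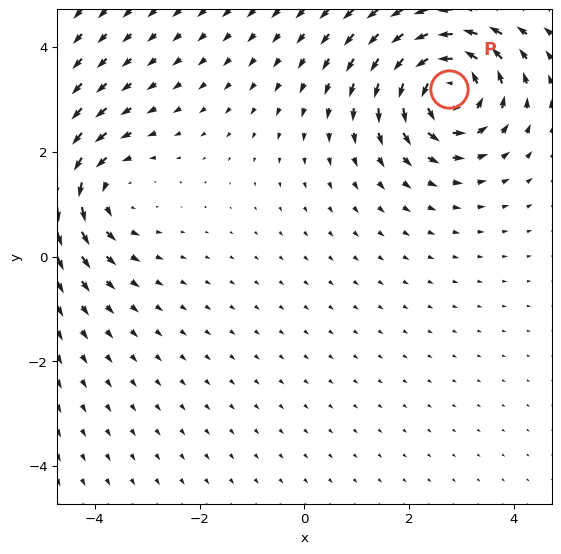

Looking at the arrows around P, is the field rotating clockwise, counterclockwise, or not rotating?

counterclockwise

Near P at (2.8, 3.2) the arrows circulate counterclockwise. The curl (z-component) there is about +6; positive curl means counterclockwise rotation.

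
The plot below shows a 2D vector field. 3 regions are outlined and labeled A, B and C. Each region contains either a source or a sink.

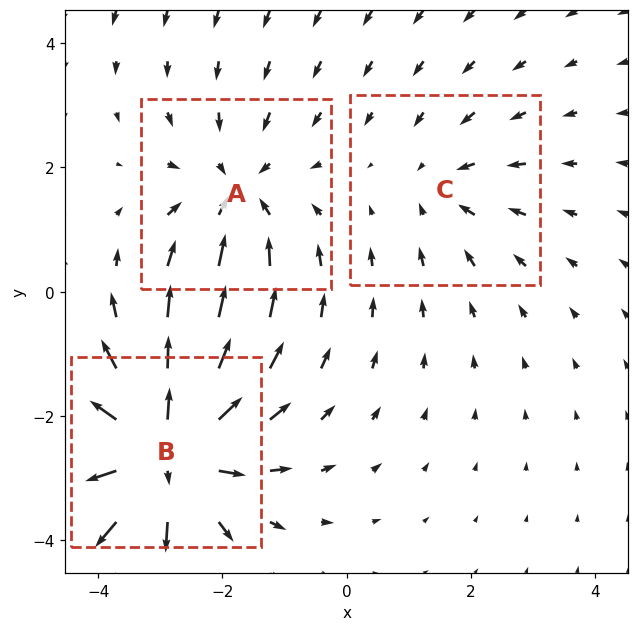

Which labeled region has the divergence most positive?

B

Divergence at each region's feature centre — A: about -3, B: about +4, C: about -2. Region B is most positive.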